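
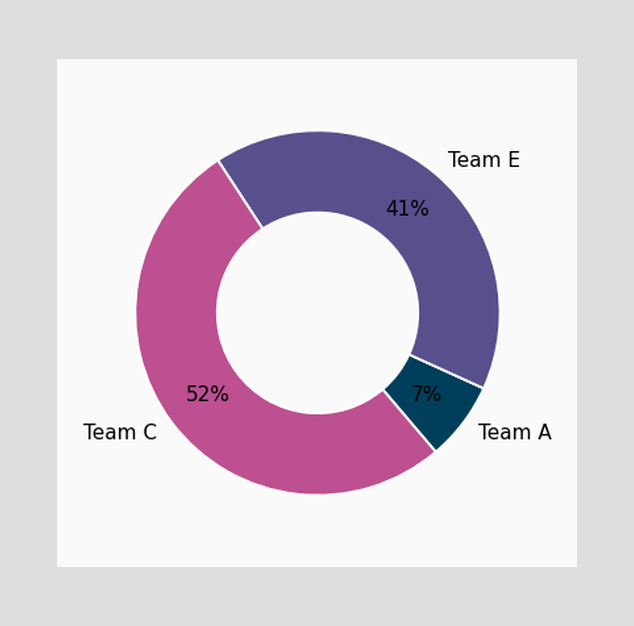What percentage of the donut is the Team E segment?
41%

The Team E segment takes up 41% of the ring.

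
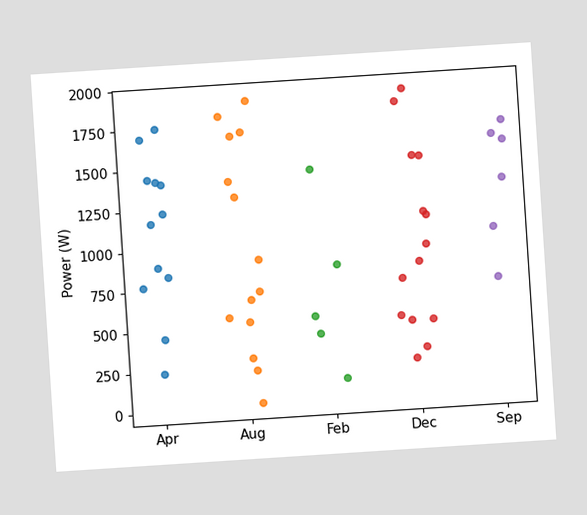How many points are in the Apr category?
The chart is tilted about 4° counter-clockwise. Counting the markers in the Apr column gives 12.

12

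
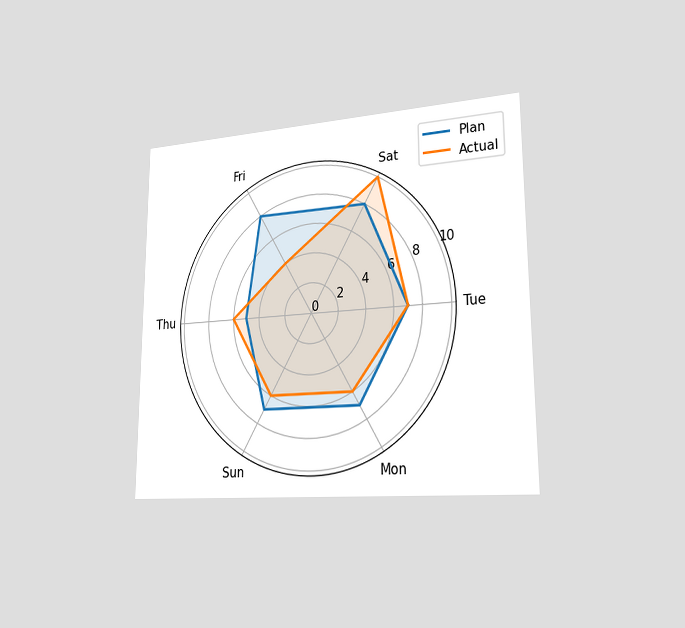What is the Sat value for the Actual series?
The chart is viewed slightly from the right. On the Sat axis, Actual reaches 10.

10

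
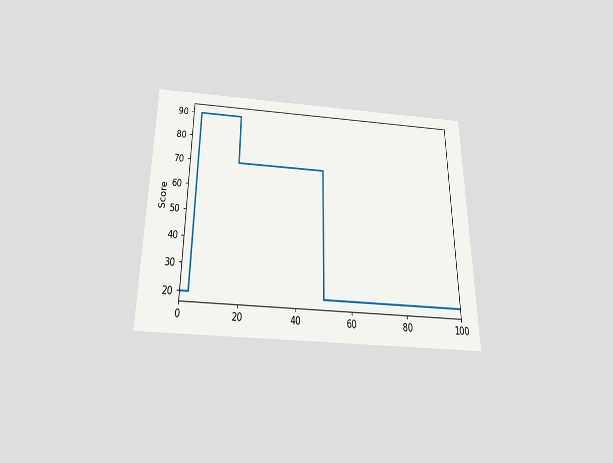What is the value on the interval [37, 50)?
The chart is viewed slightly from below. On [37, 50) the step sits at 70.

70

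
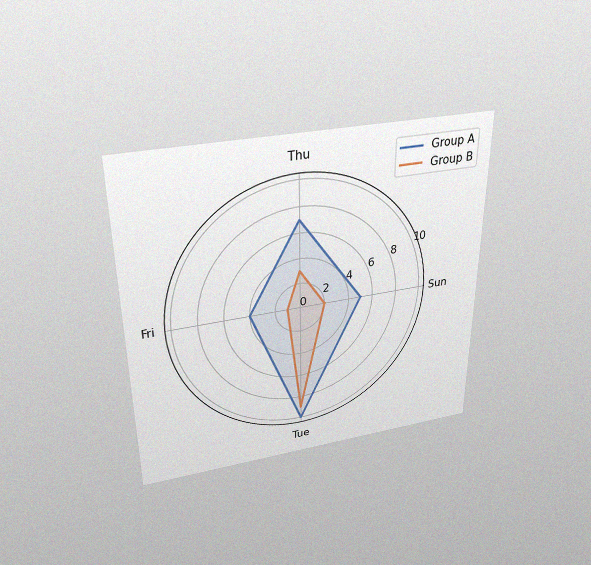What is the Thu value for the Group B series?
3

The chart is viewed slightly from above, with some photo noise. On the Thu axis, Group B reaches 3.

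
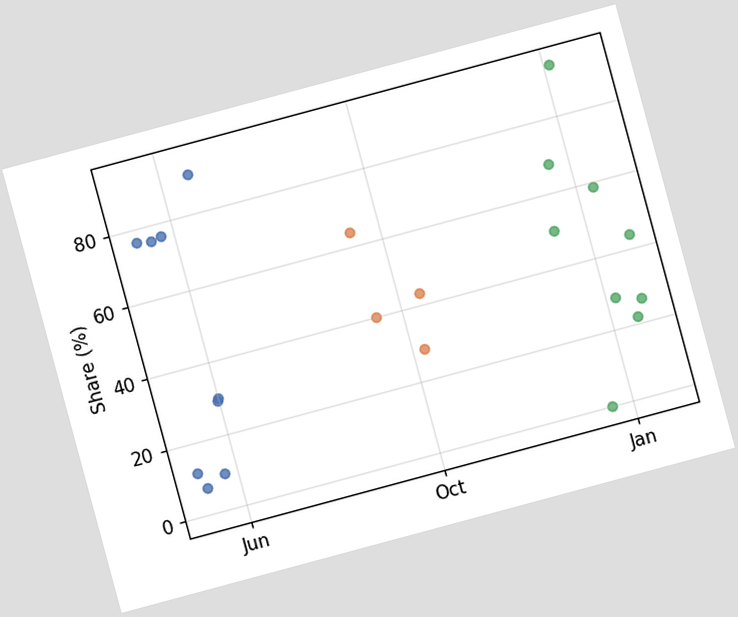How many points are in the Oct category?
The chart is tilted about 15° counter-clockwise. Counting the markers in the Oct column gives 4.

4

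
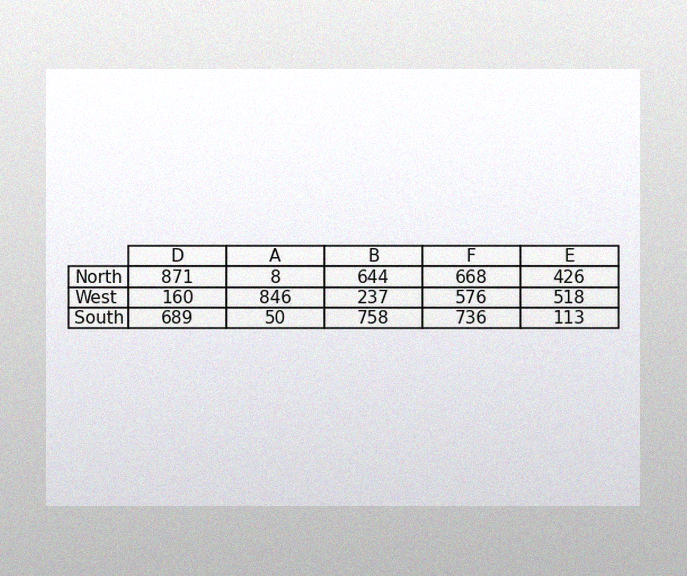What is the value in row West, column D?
The image has some photo noise and uneven lighting. The (West, D) cell reads 160.

160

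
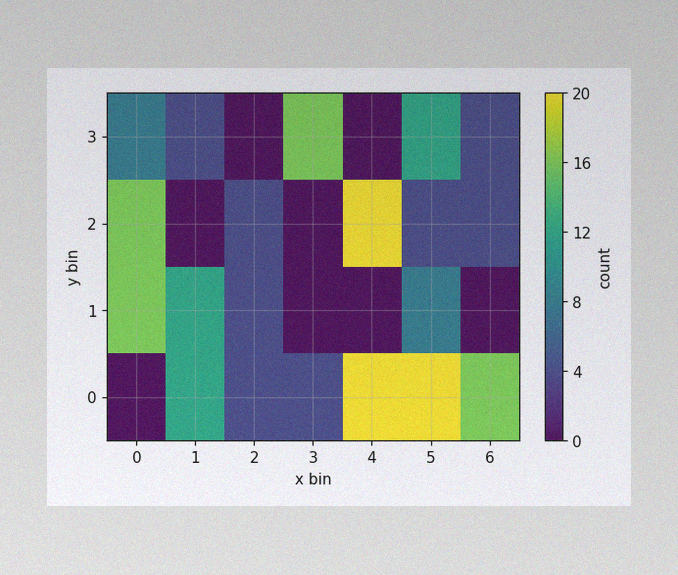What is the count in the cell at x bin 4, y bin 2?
The image has some photo noise and uneven lighting. Matching the cell (4, 2) against the colorbar gives 20.

20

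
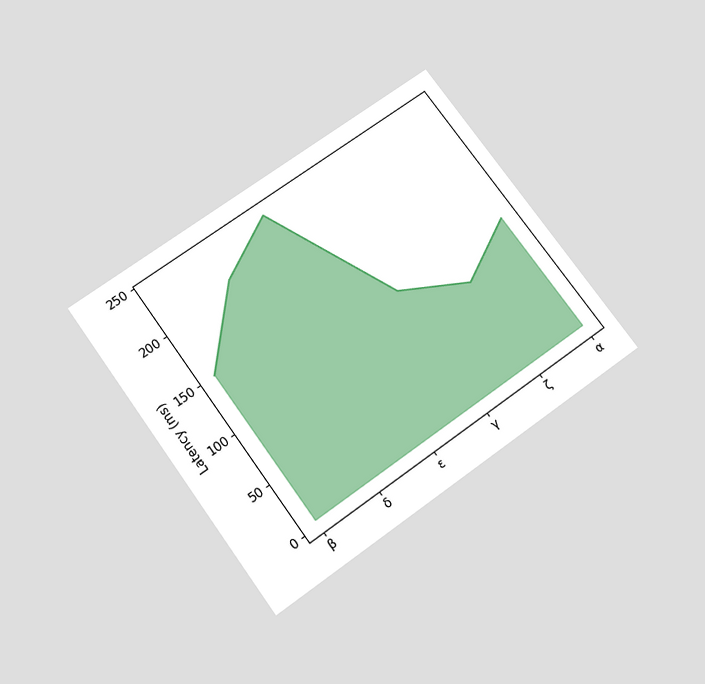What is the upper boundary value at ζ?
90ms

The chart is tilted about 36° counter-clockwise and viewed slightly from below. At ζ the upper boundary is at 90ms.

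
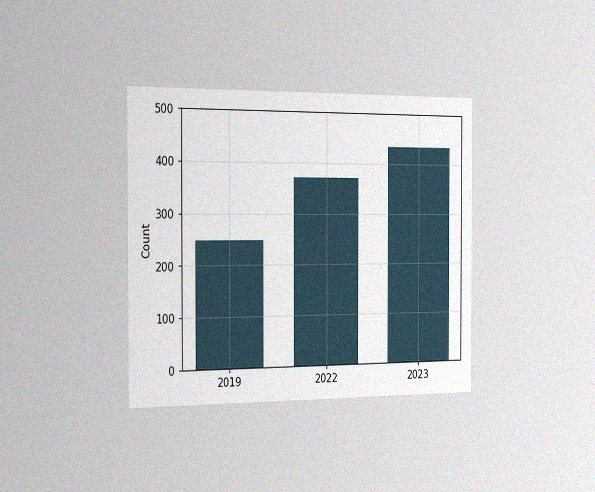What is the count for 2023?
The chart is viewed slightly from the left, with some photo noise. Reading along the chart's y-axis, the 2023 bar reaches 434.

434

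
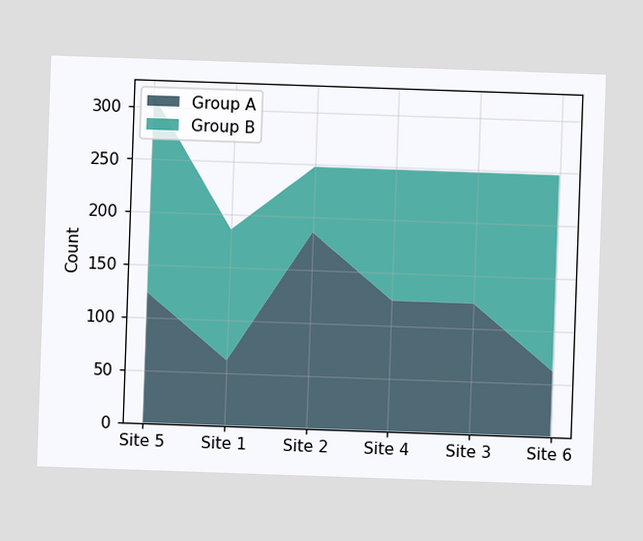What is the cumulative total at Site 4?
248

The stacked total at Site 4 reaches 248.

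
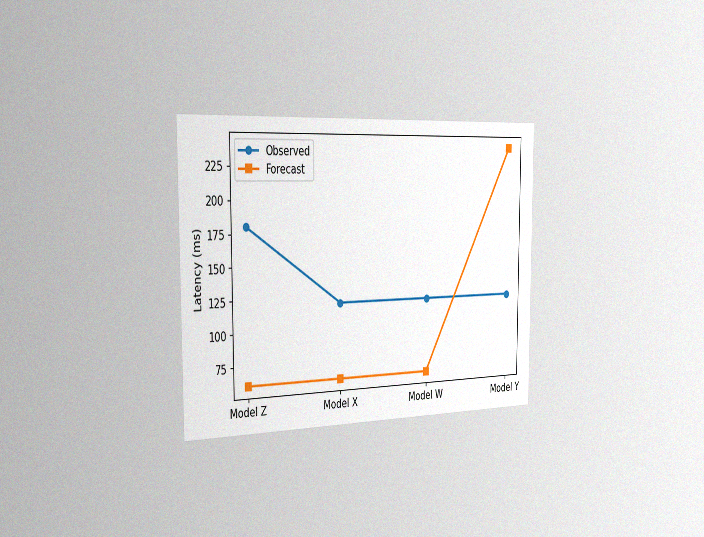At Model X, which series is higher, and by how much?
Observed, by 60ms

The chart is viewed slightly from the left, with some photo noise. At Model X, Observed sits above the other line by 60ms.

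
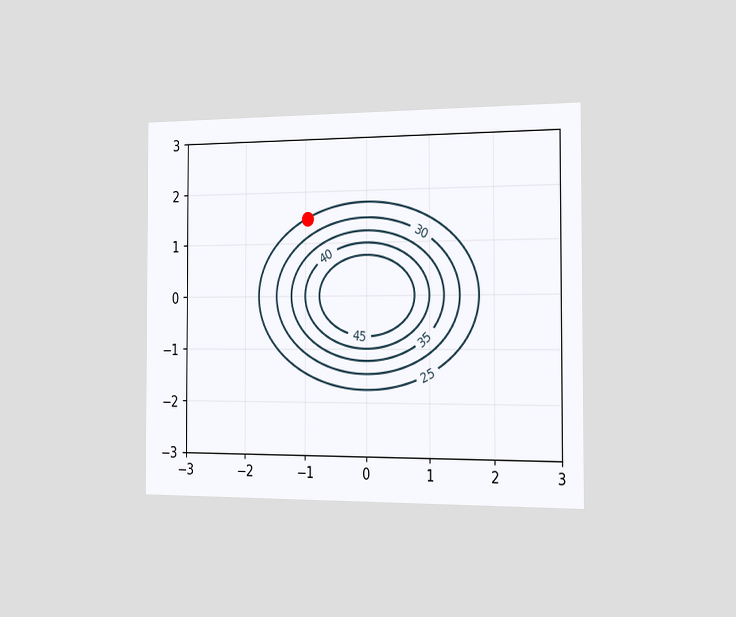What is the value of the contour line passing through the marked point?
25

The chart is viewed slightly from the right. The marked point sits on the contour labelled 25.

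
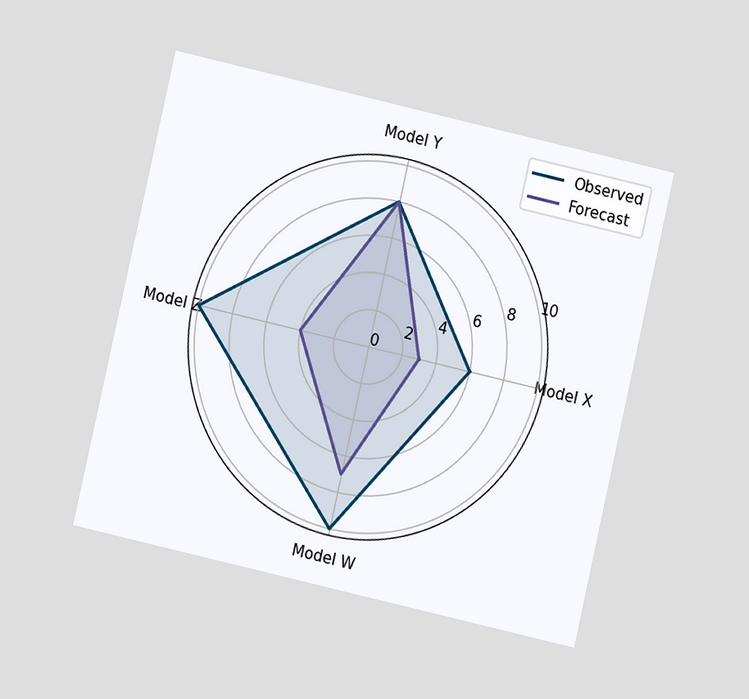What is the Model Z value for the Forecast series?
4

The chart is tilted about 13° clockwise and viewed at a slight angle. On the Model Z axis, Forecast reaches 4.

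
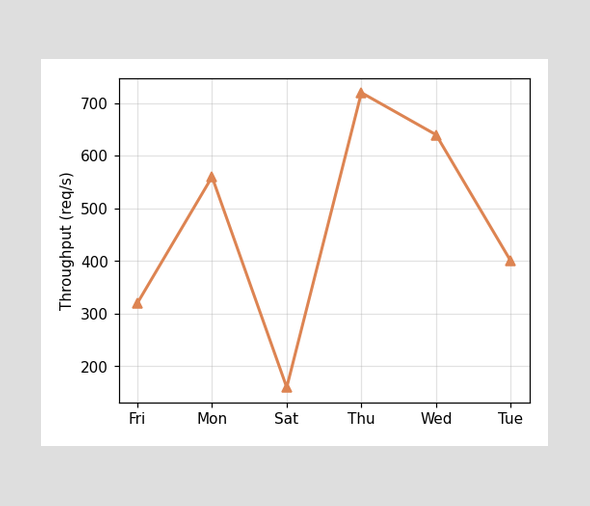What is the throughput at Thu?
720req/s

At Thu, the line is at 720req/s.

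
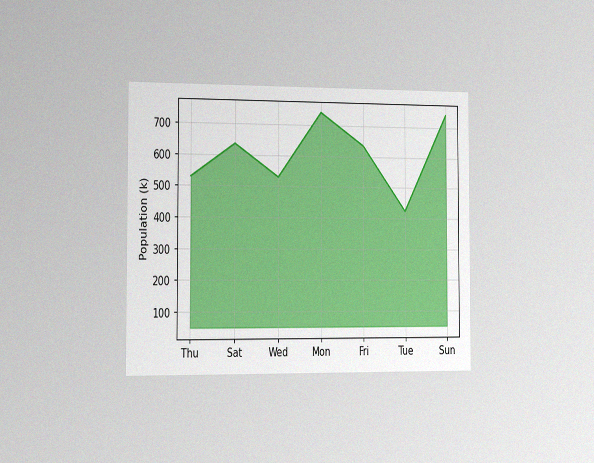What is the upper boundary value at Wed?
530k

The chart is viewed slightly from the left, with some photo noise. At Wed the upper boundary is at 530k.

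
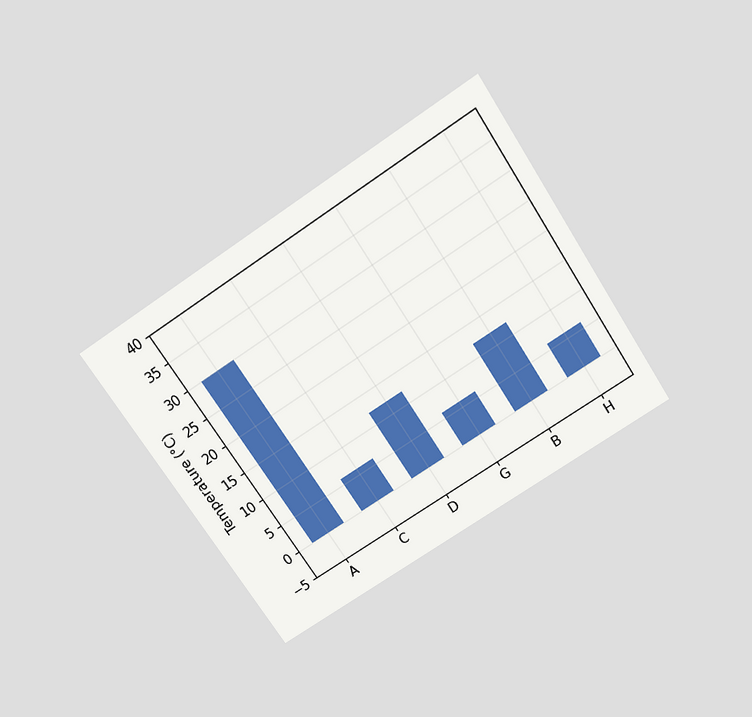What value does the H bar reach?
The chart is tilted about 33° counter-clockwise and viewed slightly from above. Reading along the chart's y-axis, the H bar reaches 6°C.

6°C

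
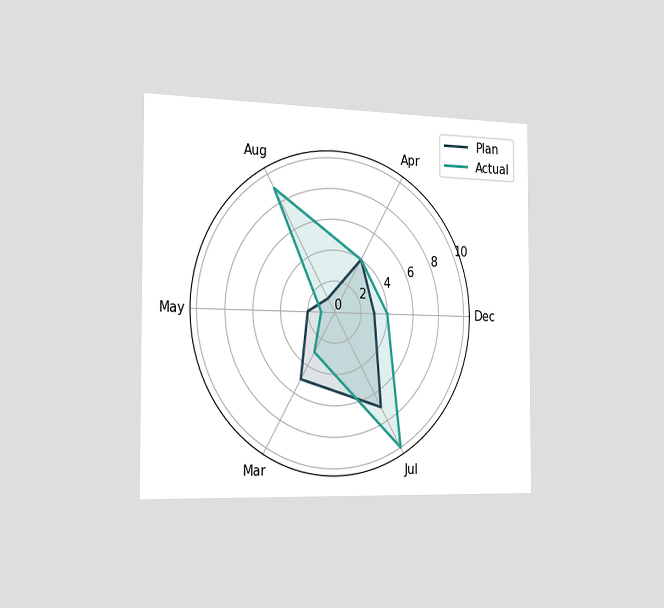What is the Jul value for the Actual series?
10

The chart is viewed slightly from the left. On the Jul axis, Actual reaches 10.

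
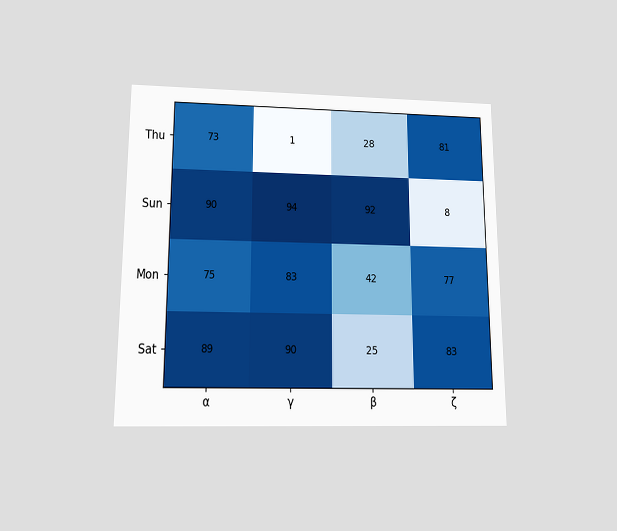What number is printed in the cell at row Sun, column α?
The chart is viewed slightly from below. The (Sun, α) cell reads 90.

90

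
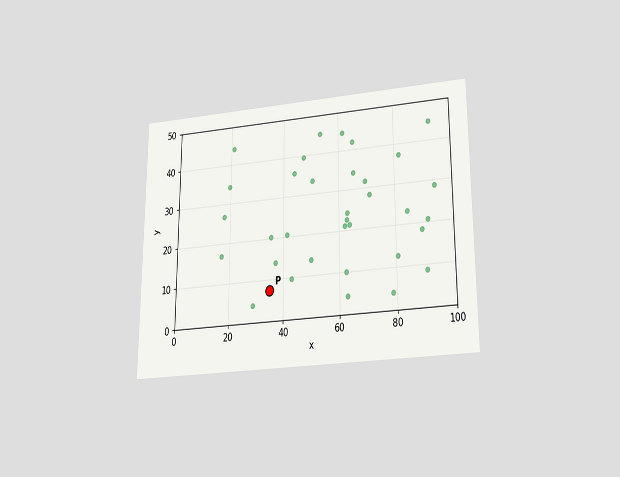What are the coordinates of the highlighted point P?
(35, 7.5)

The chart is viewed slightly from below. Following the gridlines from P to each axis, P sits at (35, 7.5).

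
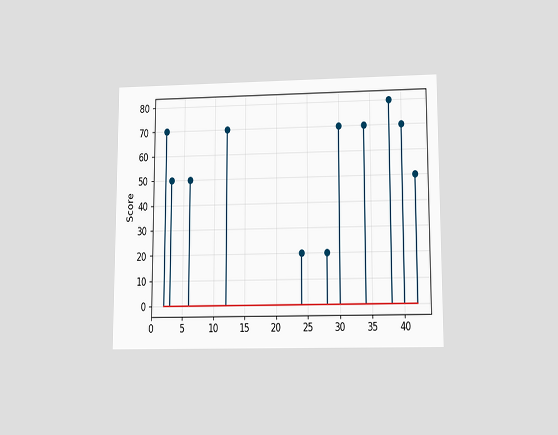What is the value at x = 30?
The chart is viewed slightly from below. The stem at x=30 reaches 70.

70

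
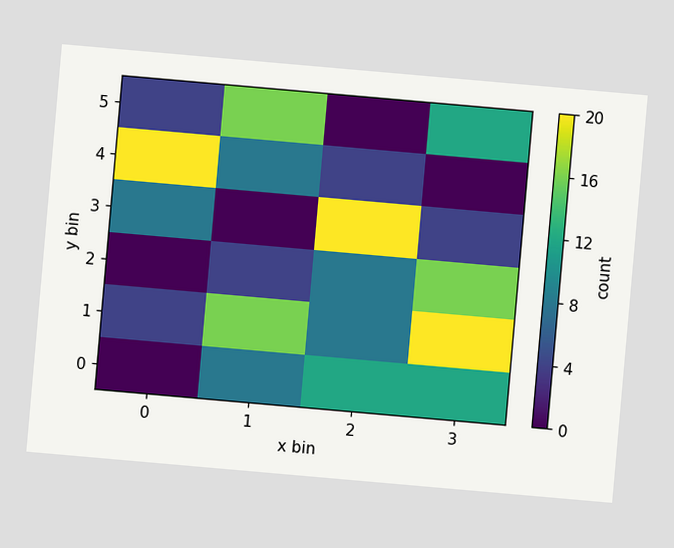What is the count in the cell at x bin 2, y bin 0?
12

The chart is tilted about 5° clockwise. Matching the cell (2, 0) against the colorbar gives 12.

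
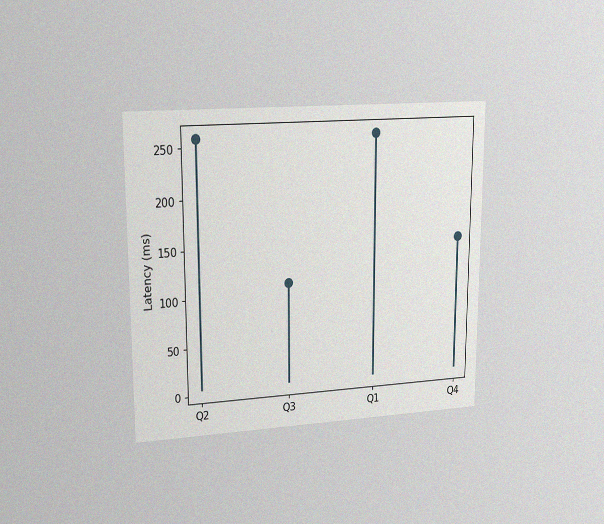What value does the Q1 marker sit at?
259ms

The chart is viewed at a slight angle, with some photo noise. The Q1 marker sits at 259ms.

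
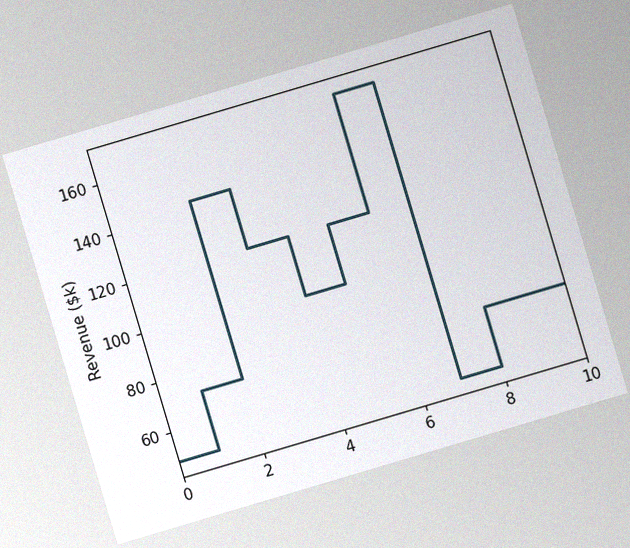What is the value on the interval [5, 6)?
$120k

The chart is tilted about 17° counter-clockwise, with some photo noise. On [5, 6) the step sits at $120k.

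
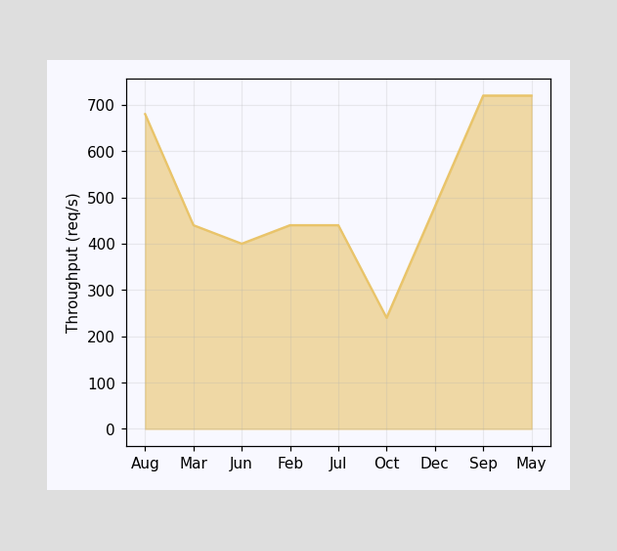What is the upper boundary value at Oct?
At Oct the upper boundary is at 240req/s.

240req/s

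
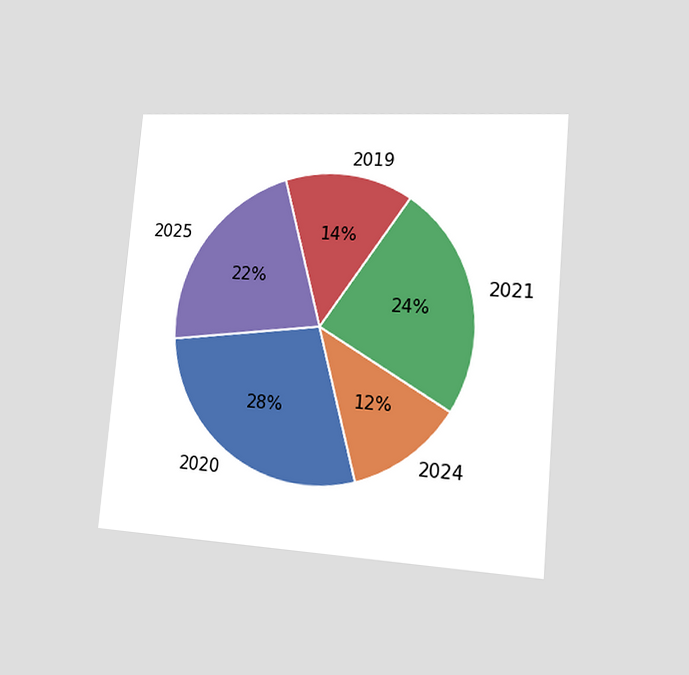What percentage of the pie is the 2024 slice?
The chart is tilted about 5° clockwise and viewed slightly from the right. The 2024 slice takes up 12% of the pie.

12%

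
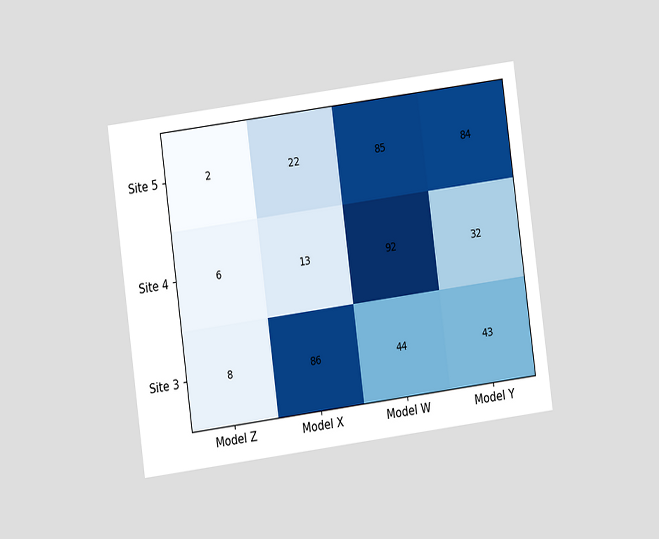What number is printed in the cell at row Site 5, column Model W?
85

The chart is tilted about 8° counter-clockwise and viewed at a slight angle. The (Site 5, Model W) cell reads 85.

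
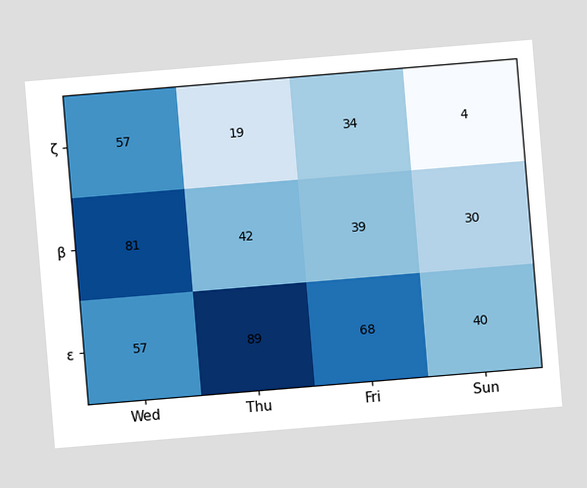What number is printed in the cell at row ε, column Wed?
57

The chart is tilted about 5° counter-clockwise. The (ε, Wed) cell reads 57.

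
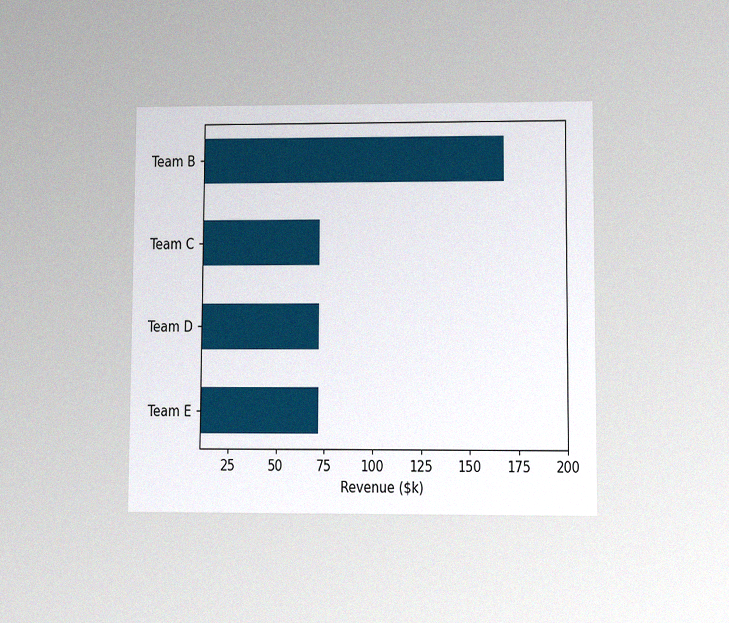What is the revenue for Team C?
$72k

The chart is viewed at a slight angle, with some photo noise. Reading along the chart's x-axis, the Team C bar reaches $72k.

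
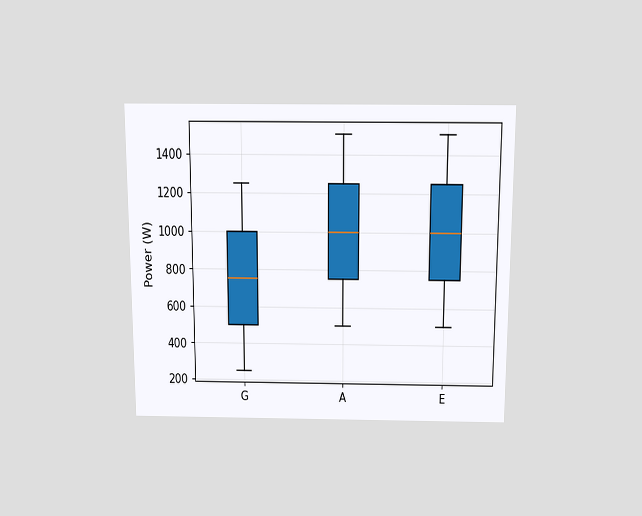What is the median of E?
1000W

The chart is viewed slightly from above. The median line in the E box sits at 1000W.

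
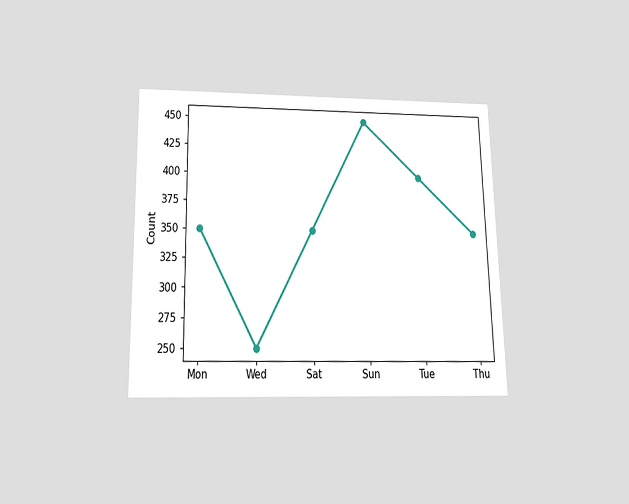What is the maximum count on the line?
450

The chart is viewed slightly from below. The highest point is at Sun, and reading across to the y-axis gives 450.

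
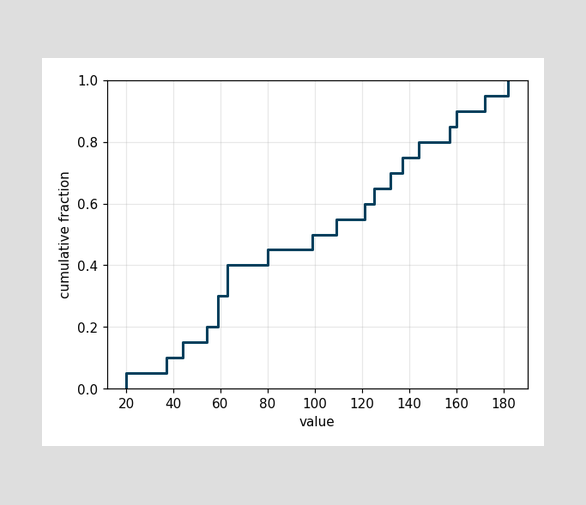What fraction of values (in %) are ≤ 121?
At x=121 the ECDF step is at 60%.

60%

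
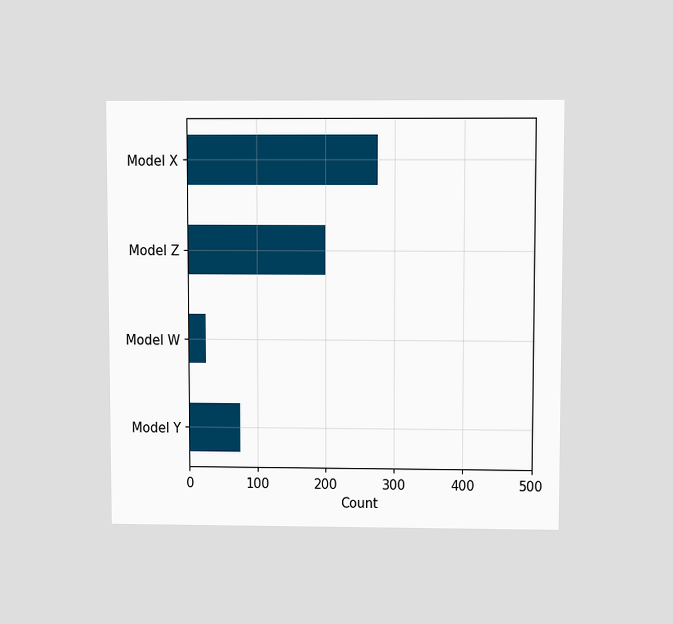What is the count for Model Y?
The chart is viewed slightly from above. Reading along the chart's x-axis, the Model Y bar reaches 75.

75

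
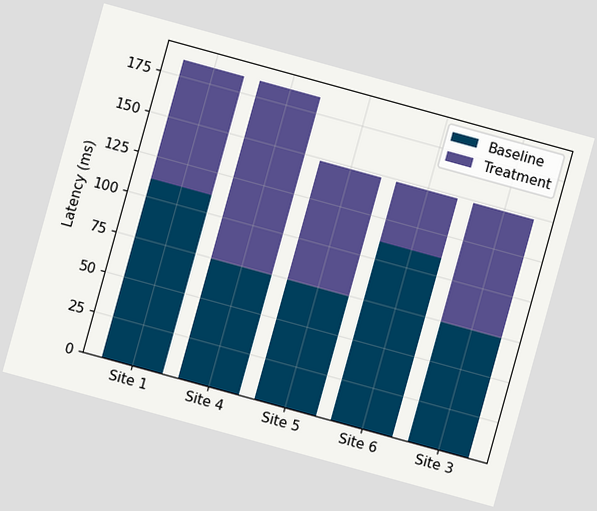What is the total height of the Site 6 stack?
148ms

The chart is tilted about 15° clockwise. The Site 6 stack's top reaches 148ms on the y-axis.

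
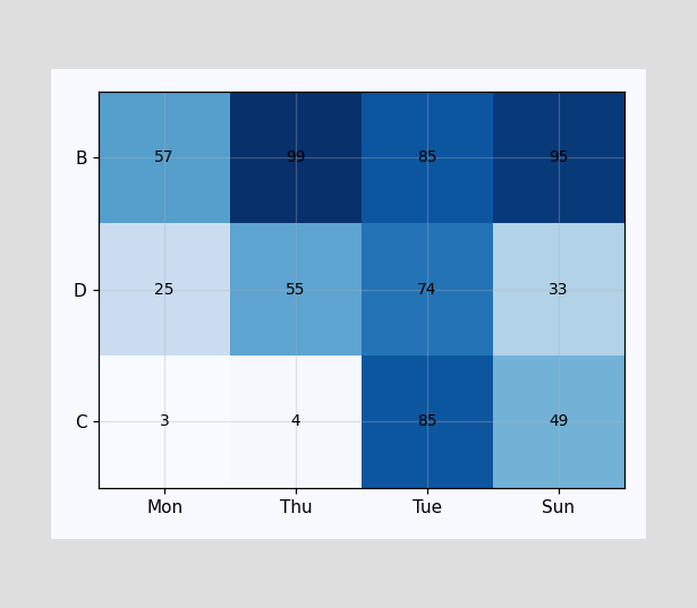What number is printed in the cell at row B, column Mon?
The (B, Mon) cell reads 57.

57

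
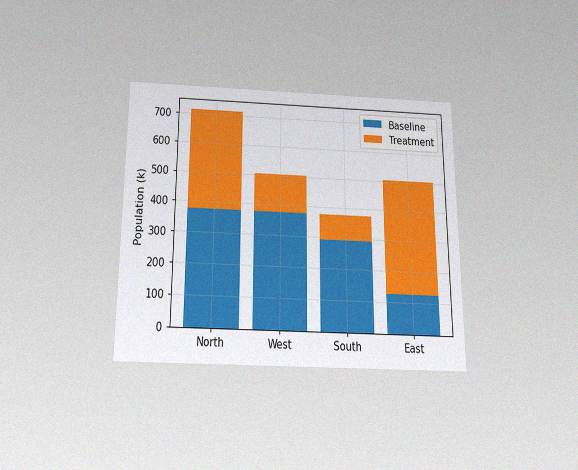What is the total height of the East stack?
504k

The chart is viewed slightly from below, with some photo noise. The East stack's top reaches 504k on the y-axis.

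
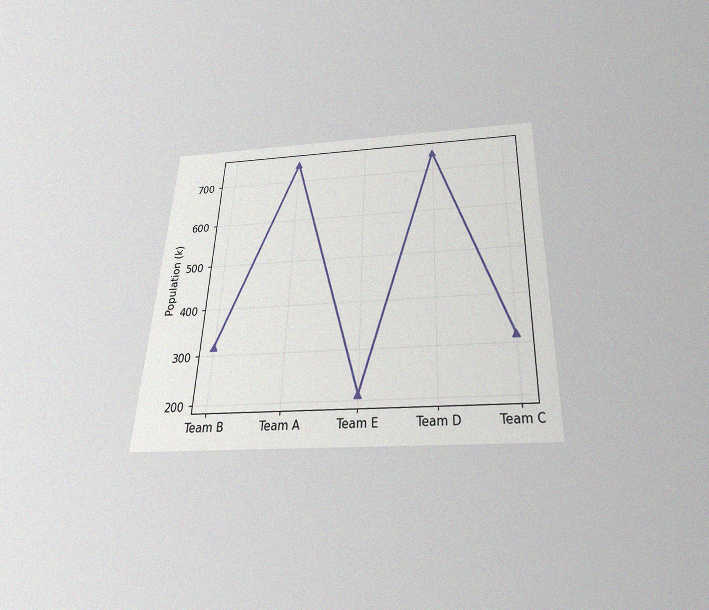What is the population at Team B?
The chart is tilted about 2° clockwise and viewed slightly from below, with some photo noise. At Team B, the line is at 318k.

318k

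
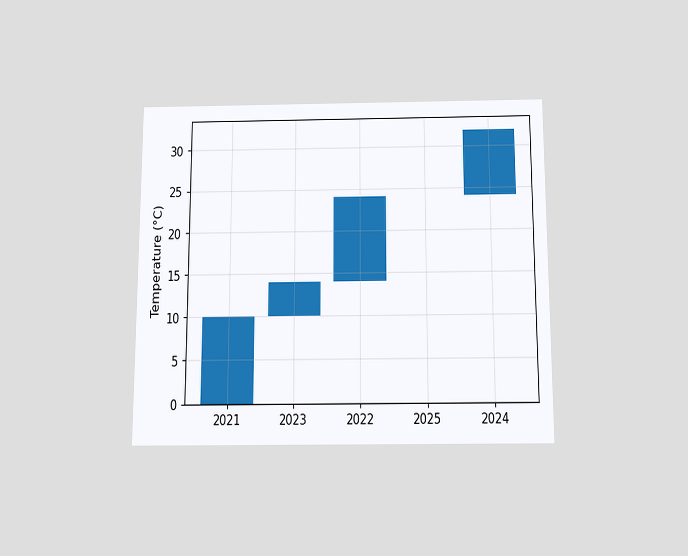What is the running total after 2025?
The chart is viewed slightly from below. After 2025 the running total reaches 24°C.

24°C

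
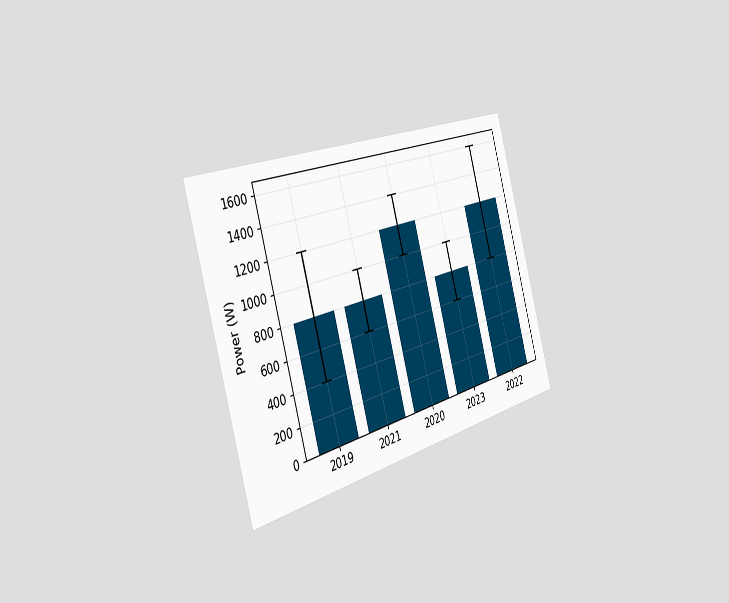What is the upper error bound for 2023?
1000W

The chart is tilted about 16° counter-clockwise and viewed slightly from the left. The 2023 bar's upper whisker reaches 1000W.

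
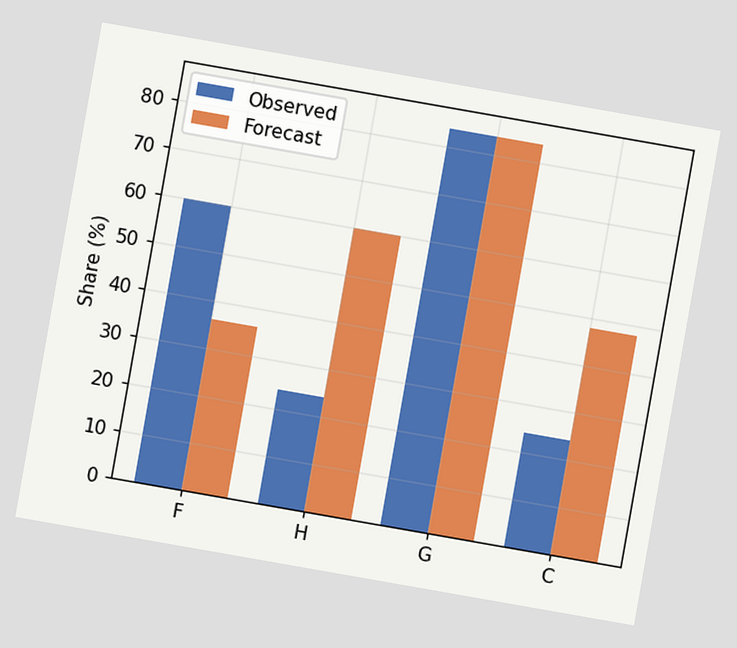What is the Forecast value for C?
48%

The chart is tilted about 10° clockwise. The Forecast bar at C reaches 48% on the y-axis.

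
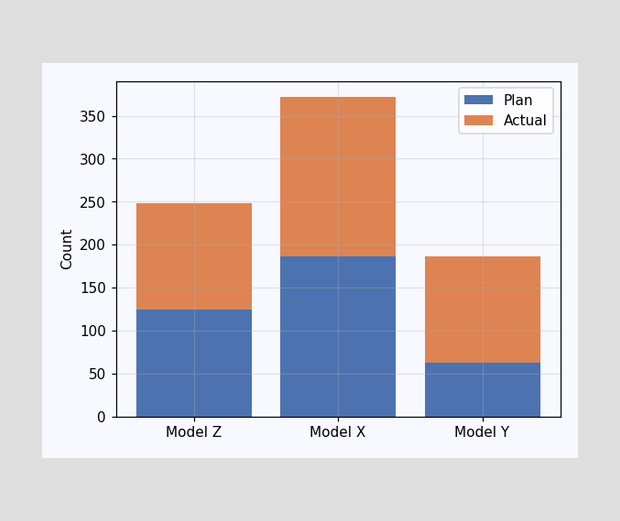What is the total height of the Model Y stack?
The Model Y stack's top reaches 186 on the y-axis.

186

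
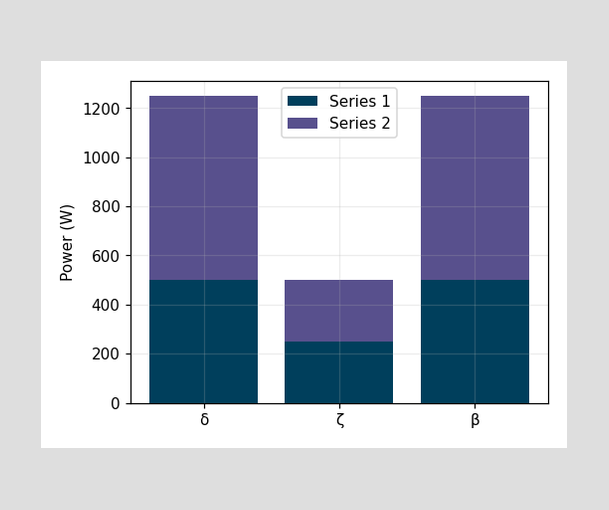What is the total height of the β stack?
1250W

The β stack's top reaches 1250W on the y-axis.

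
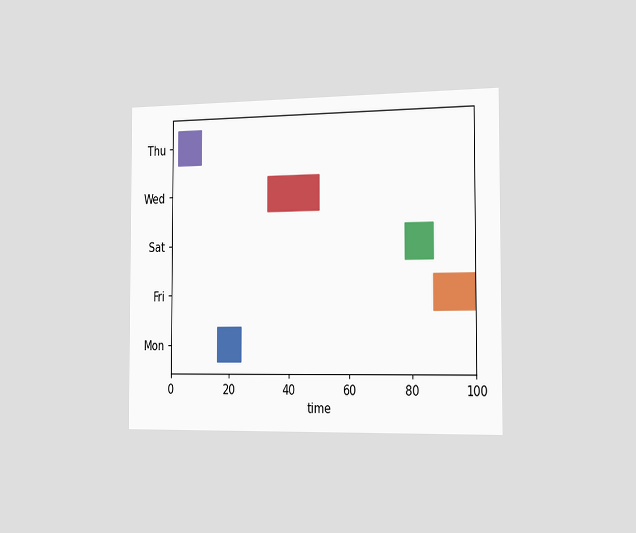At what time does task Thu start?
The chart is viewed slightly from the right. The Thu bar begins at t=2.

2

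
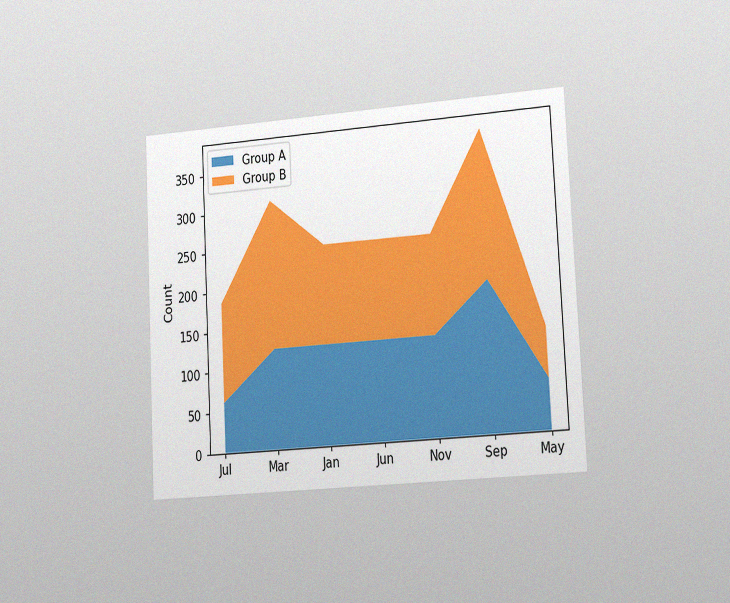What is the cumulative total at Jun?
The chart is tilted about 3° counter-clockwise and viewed slightly from the right, with some photo noise. The stacked total at Jun reaches 248.

248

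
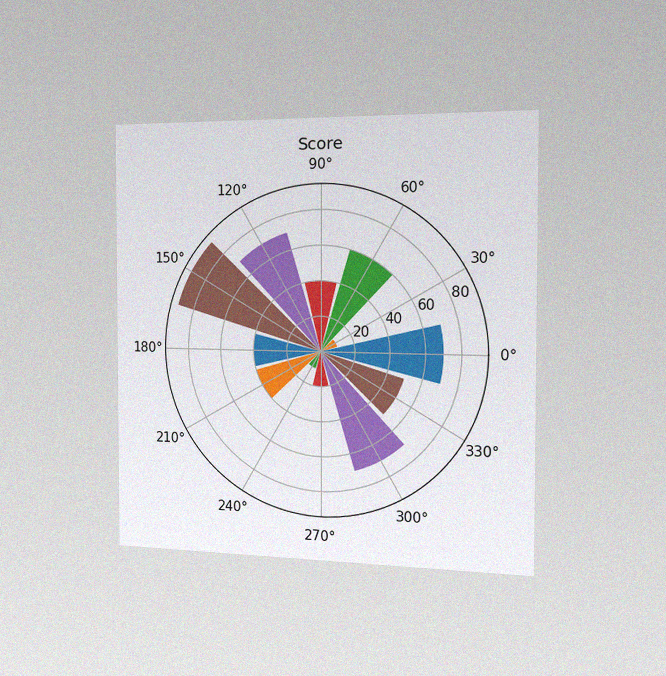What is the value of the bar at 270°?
20

The chart is viewed slightly from the right, with some photo noise. The bar at 270° reaches 20 on the radial axis.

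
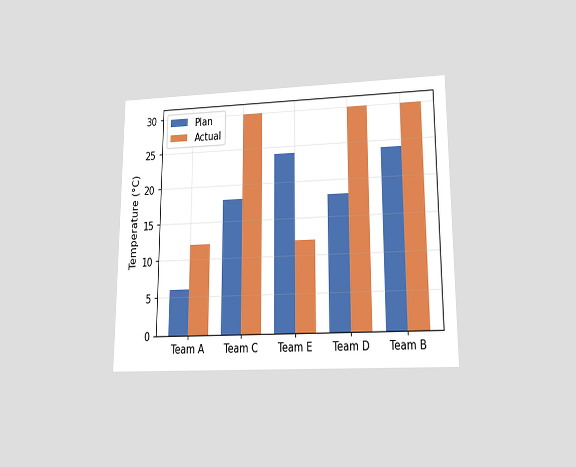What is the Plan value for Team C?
18°C

The chart is viewed at a slight angle. The Plan bar at Team C reaches 18°C on the y-axis.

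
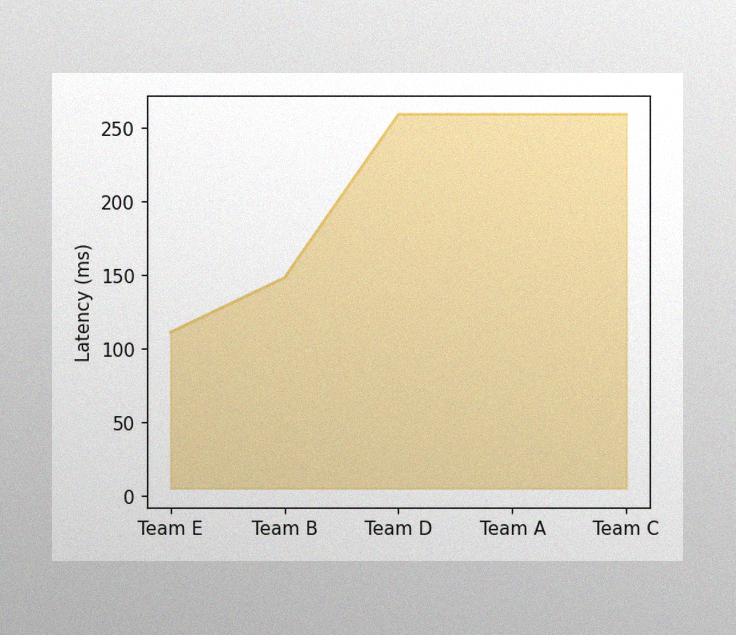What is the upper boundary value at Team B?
The image has some photo noise and uneven lighting. At Team B the upper boundary is at 148ms.

148ms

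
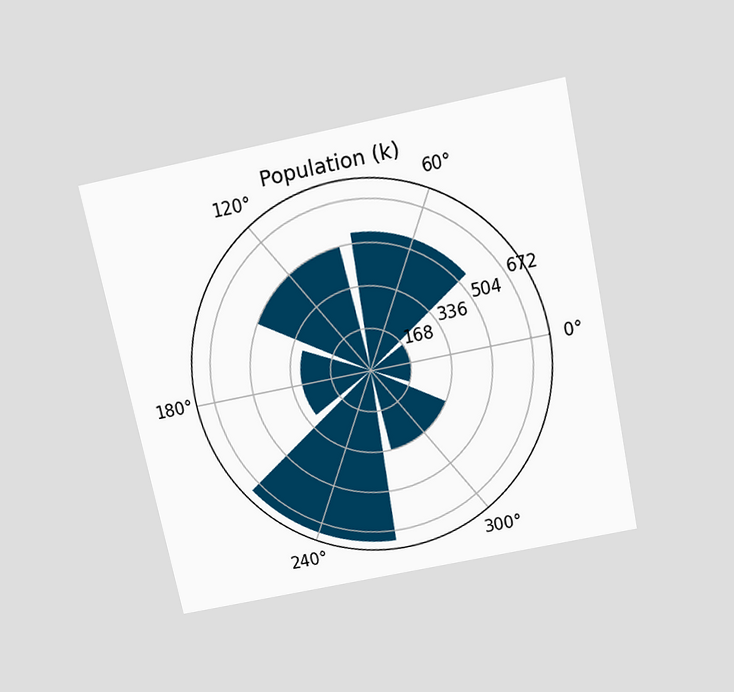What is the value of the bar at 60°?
The chart is tilted about 12° counter-clockwise and viewed slightly from above. The bar at 60° reaches 546k on the radial axis.

546k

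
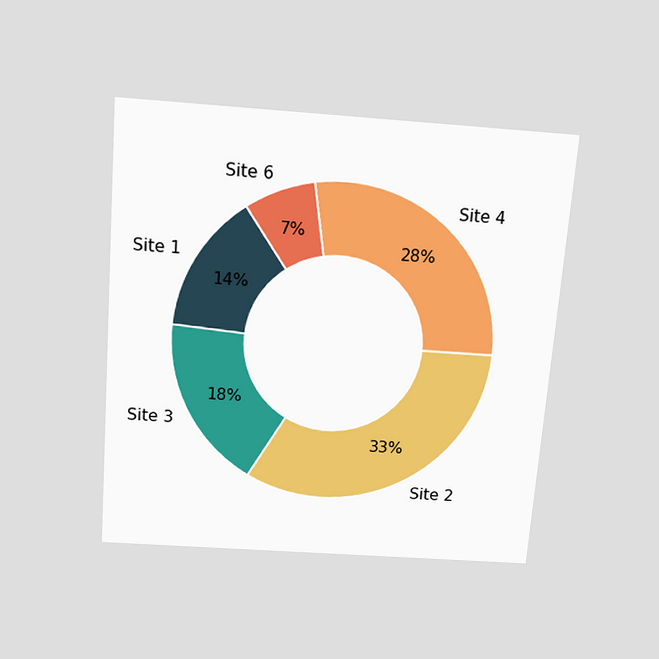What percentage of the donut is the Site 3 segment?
The chart is tilted about 4° clockwise and viewed slightly from above. The Site 3 segment takes up 18% of the ring.

18%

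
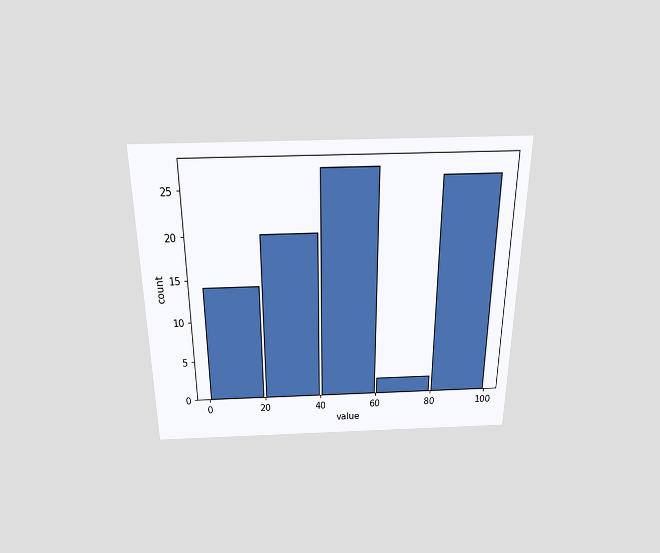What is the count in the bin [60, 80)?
The chart is viewed slightly from above. The [60, 80) bin has height 2.

2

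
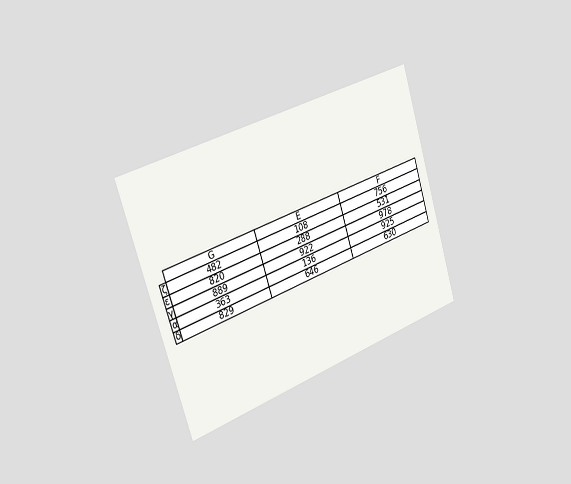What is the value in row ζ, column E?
108

The chart is tilted about 18° counter-clockwise and viewed slightly from the left. The (ζ, E) cell reads 108.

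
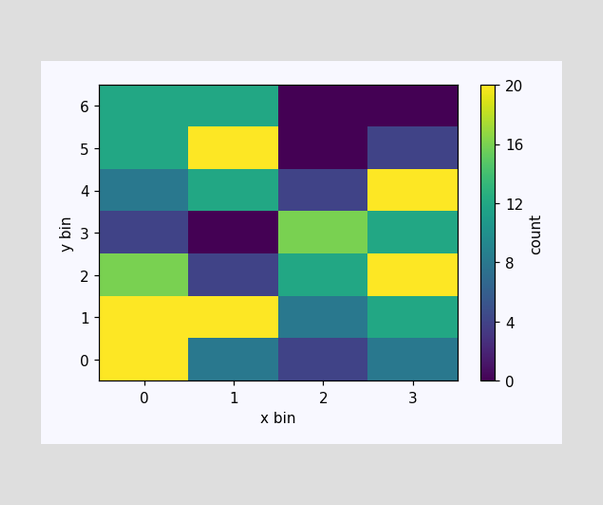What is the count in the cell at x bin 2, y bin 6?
Matching the cell (2, 6) against the colorbar gives 0.

0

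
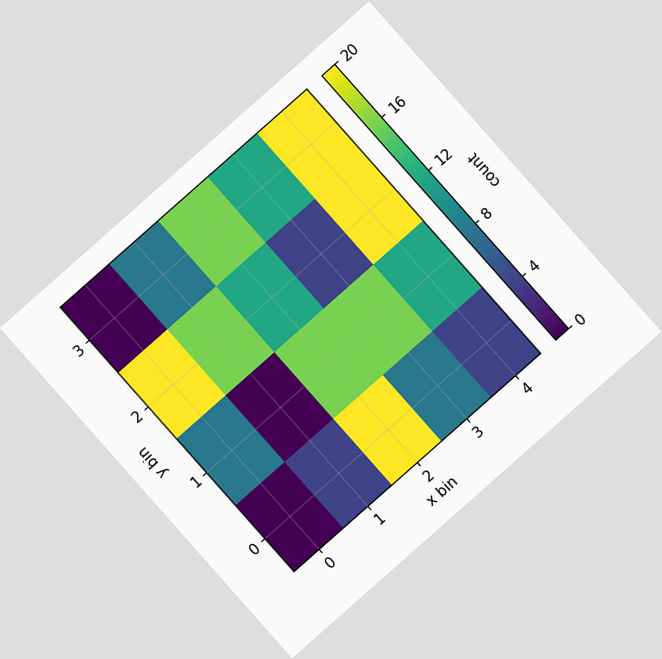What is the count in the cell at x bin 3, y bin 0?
The chart is tilted about 41° counter-clockwise. Matching the cell (3, 0) against the colorbar gives 8.

8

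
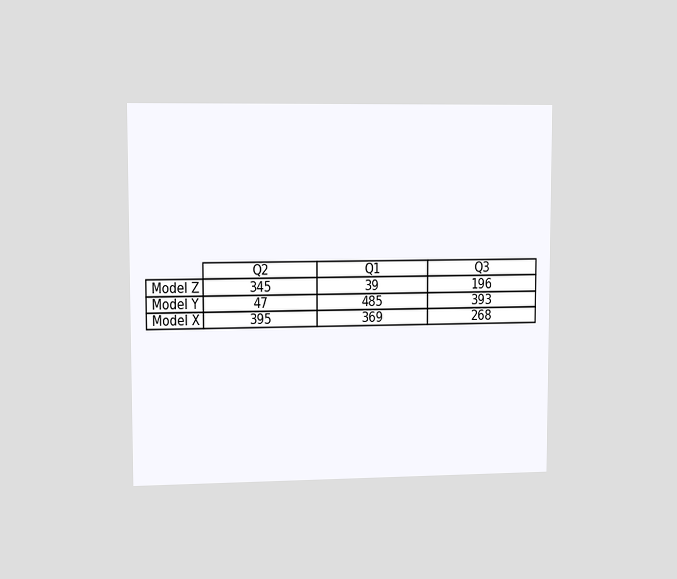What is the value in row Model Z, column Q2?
345

The chart is viewed slightly from the left. The (Model Z, Q2) cell reads 345.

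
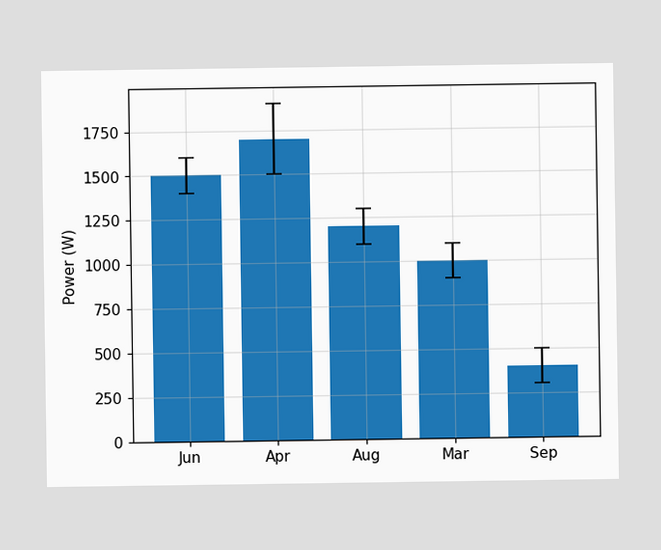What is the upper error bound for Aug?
1300W

The Aug bar's upper whisker reaches 1300W.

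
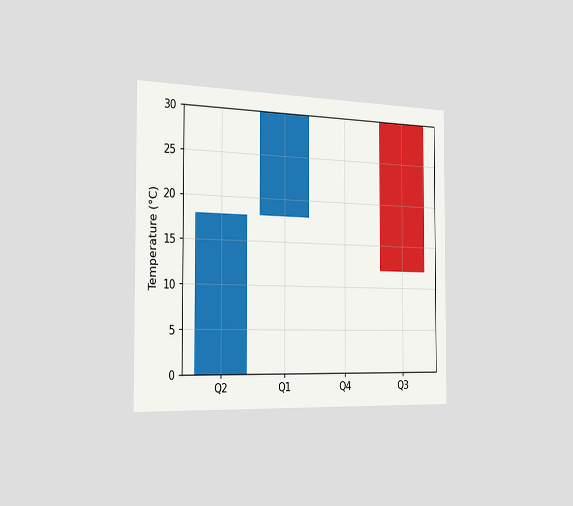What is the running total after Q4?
The chart is viewed slightly from the left. After Q4 the running total reaches 30°C.

30°C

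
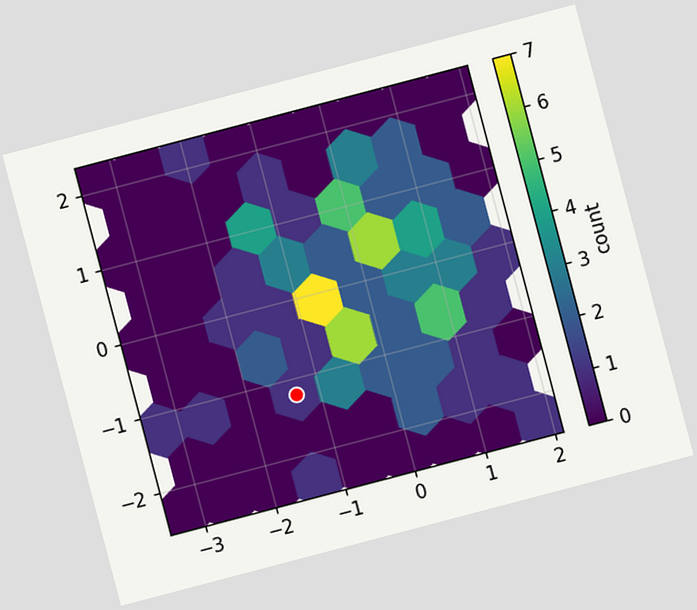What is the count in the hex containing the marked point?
The chart is tilted about 15° counter-clockwise. The marked hex reads 1 on the colorbar.

1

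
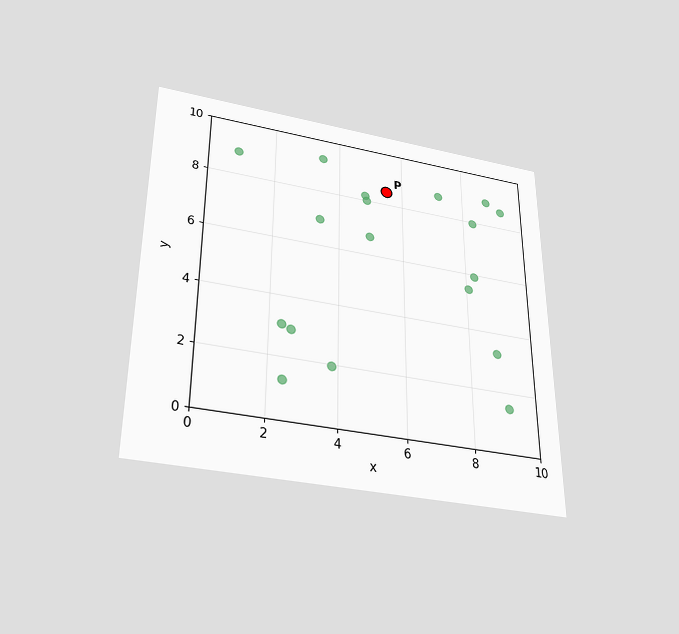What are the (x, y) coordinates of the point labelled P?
(5.5, 8.5)

The chart is viewed slightly from below. Following the gridlines from P to each axis, P sits at (5.5, 8.5).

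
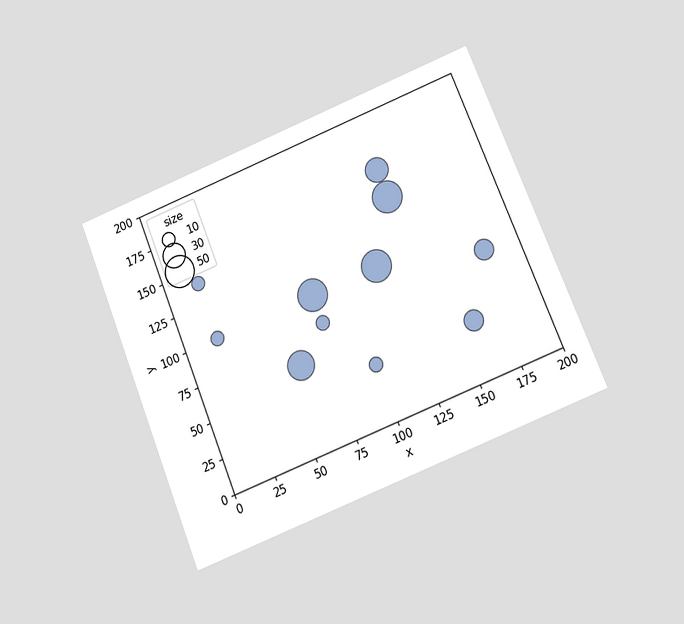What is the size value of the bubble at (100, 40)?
The chart is tilted about 22° counter-clockwise and viewed at a slight angle. Matching the bubble at (100, 40) against the size legend gives 10.

10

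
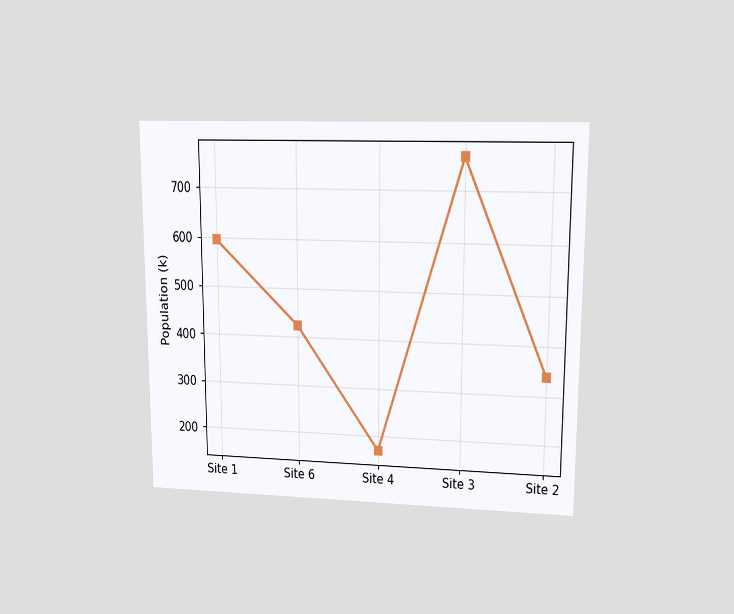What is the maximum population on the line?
765k

The chart is viewed at a slight angle. The highest point is at Site 3, and reading across to the y-axis gives 765k.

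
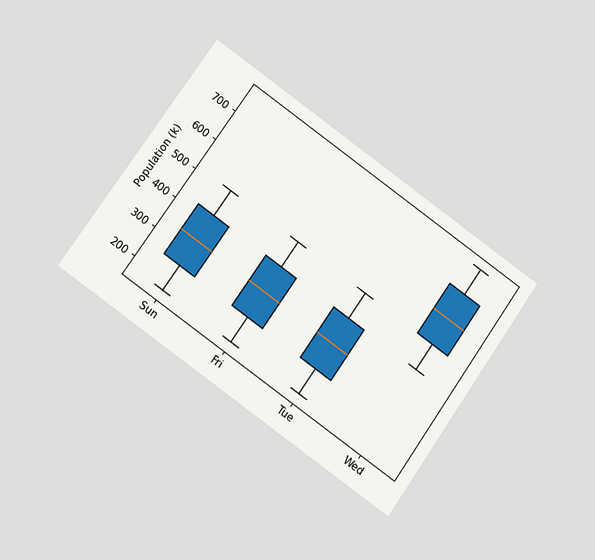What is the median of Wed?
The chart is tilted about 35° clockwise and viewed at a slight angle. The median line in the Wed box sits at 595k.

595k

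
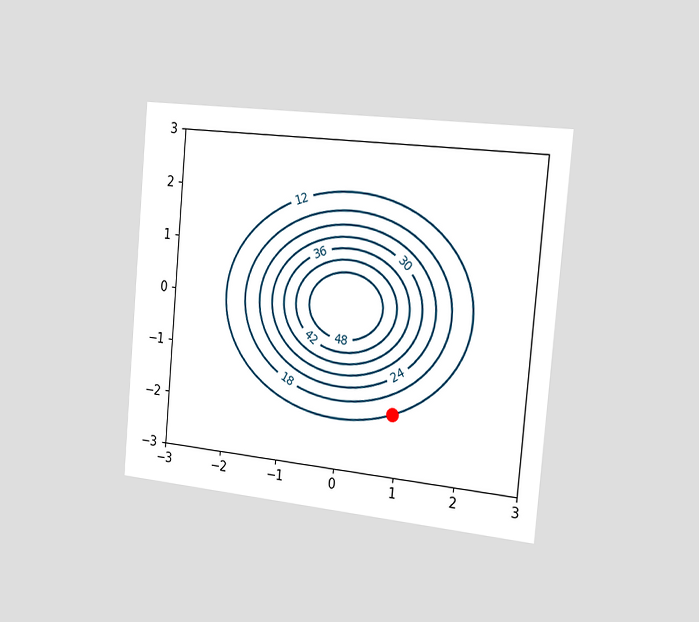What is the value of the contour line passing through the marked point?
12

The chart is tilted about 5° clockwise and viewed slightly from the right. The marked point sits on the contour labelled 12.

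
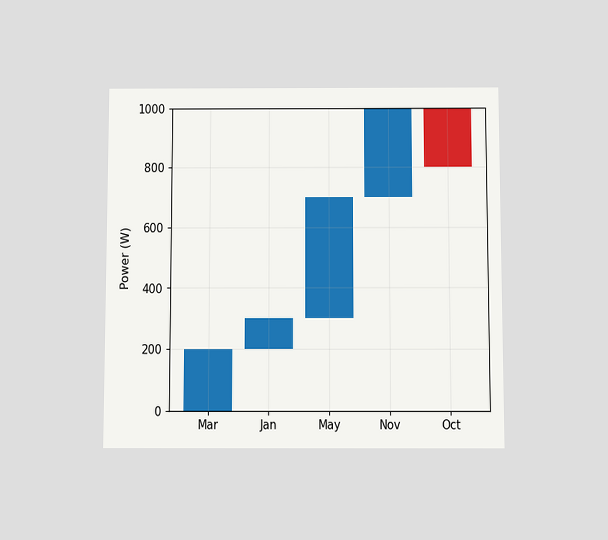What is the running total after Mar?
The chart is viewed slightly from below. After Mar the running total reaches 200W.

200W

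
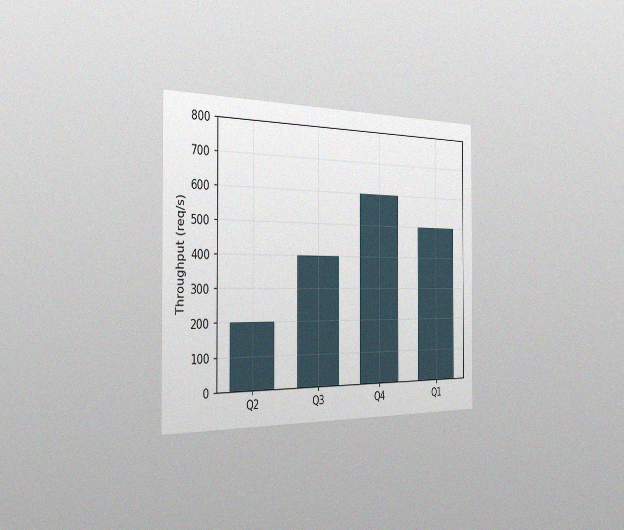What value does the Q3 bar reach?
The chart is viewed slightly from the left, with some photo noise. Reading along the chart's y-axis, the Q3 bar reaches 400req/s.

400req/s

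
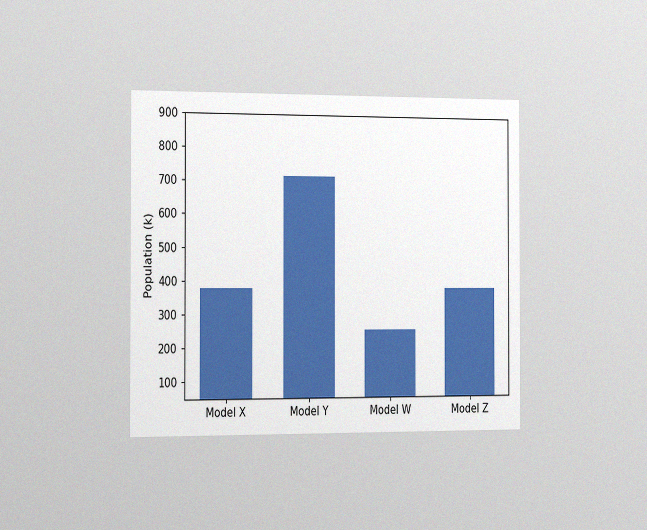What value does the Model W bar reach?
252k

The chart is viewed slightly from the left, with some photo noise. Reading along the chart's y-axis, the Model W bar reaches 252k.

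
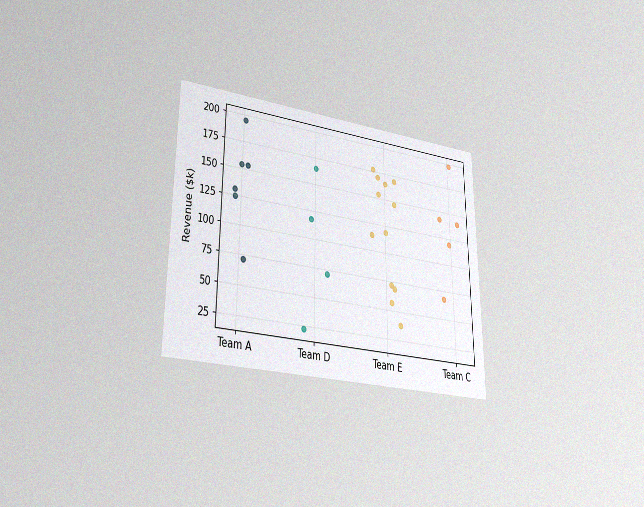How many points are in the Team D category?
4

The chart is viewed at a slight angle, with some photo noise. Counting the markers in the Team D column gives 4.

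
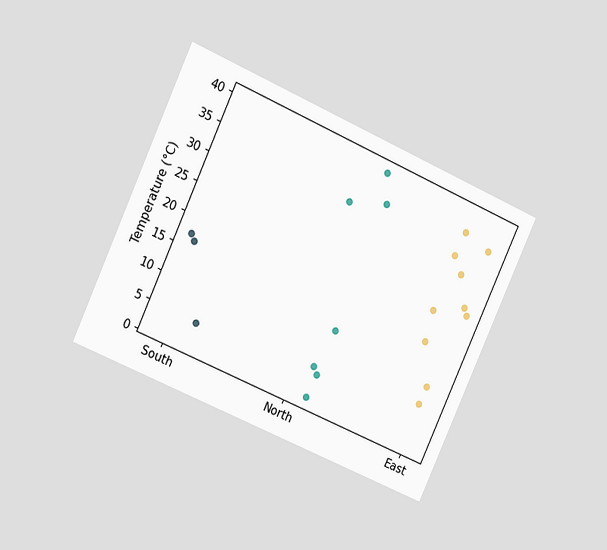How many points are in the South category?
3

The chart is tilted about 24° clockwise and viewed at a slight angle. Counting the markers in the South column gives 3.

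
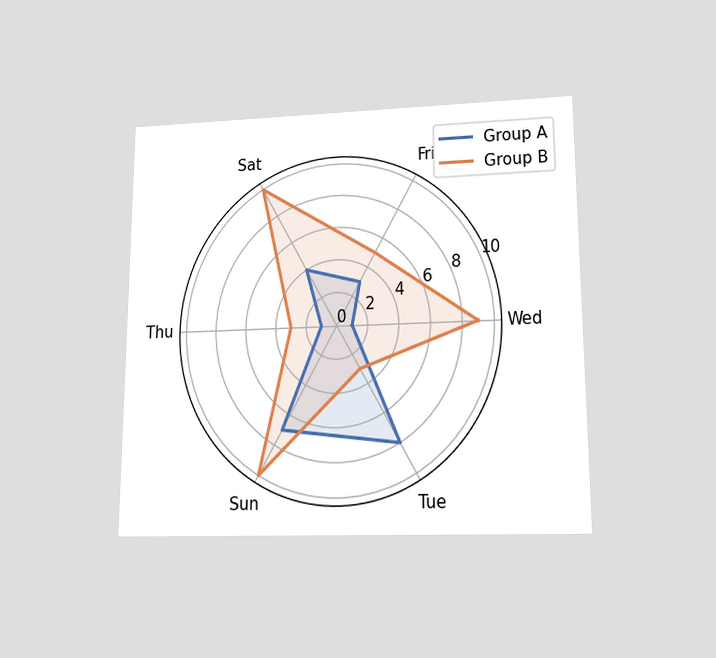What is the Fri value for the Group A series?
The chart is viewed at a slight angle. On the Fri axis, Group A reaches 3.

3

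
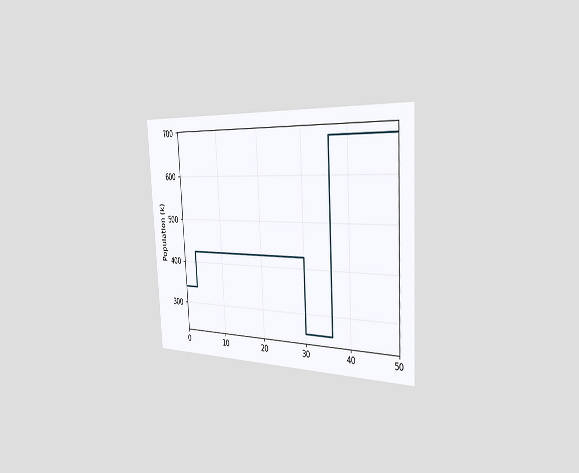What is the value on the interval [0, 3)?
The chart is tilted about 3° counter-clockwise and viewed slightly from the right. On [0, 3) the step sits at 340k.

340k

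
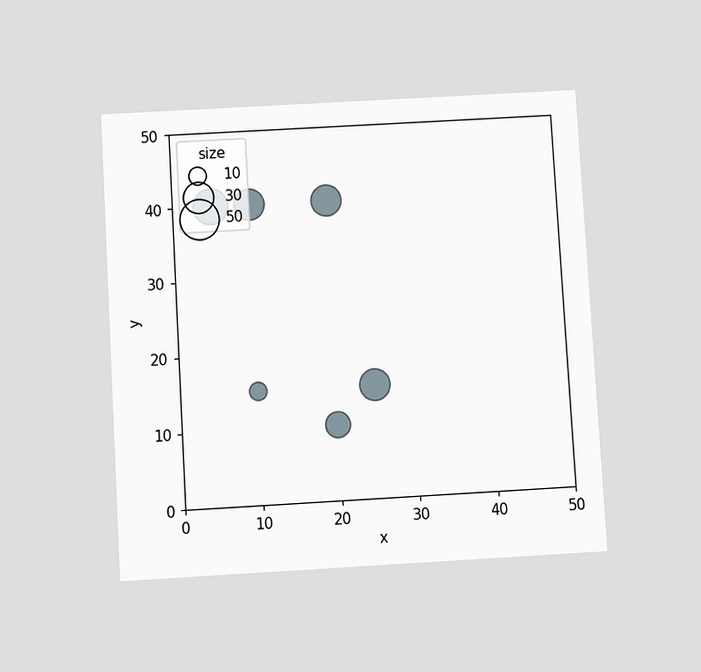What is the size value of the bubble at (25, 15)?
30

The chart is tilted about 3° counter-clockwise and viewed slightly from below. Matching the bubble at (25, 15) against the size legend gives 30.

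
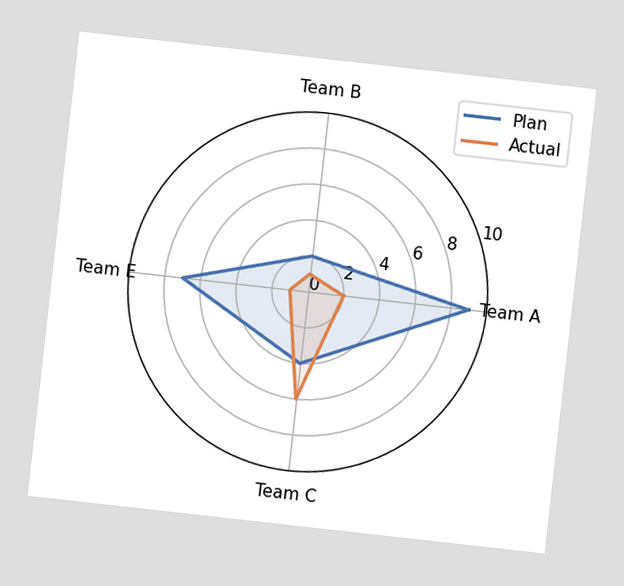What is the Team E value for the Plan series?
The chart is tilted about 6° clockwise. On the Team E axis, Plan reaches 7.

7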